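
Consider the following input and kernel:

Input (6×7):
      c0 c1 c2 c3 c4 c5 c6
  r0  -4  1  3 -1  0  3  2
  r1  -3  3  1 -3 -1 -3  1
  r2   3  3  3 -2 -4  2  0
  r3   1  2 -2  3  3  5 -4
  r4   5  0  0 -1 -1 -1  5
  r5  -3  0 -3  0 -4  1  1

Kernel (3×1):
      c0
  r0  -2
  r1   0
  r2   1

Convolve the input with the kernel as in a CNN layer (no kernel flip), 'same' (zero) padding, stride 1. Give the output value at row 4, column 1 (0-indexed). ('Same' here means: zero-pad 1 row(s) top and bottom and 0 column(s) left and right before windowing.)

The receptive field on the zero-padded input at this output position is [2 / 0 / 0]. Elementwise product with the kernel and sum: 2·-2 + 0·1.

-4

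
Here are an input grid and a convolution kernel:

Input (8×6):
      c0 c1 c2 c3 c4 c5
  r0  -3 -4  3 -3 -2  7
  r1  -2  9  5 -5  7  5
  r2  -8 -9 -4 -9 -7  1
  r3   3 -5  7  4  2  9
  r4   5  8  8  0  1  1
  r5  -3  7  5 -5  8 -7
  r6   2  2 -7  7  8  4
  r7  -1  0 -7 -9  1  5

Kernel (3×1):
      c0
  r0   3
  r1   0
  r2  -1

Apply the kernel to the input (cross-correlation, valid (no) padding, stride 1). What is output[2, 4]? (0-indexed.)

The receptive field on the input at this output position is [-7 / 2 / 1]. Elementwise product with the kernel and sum: -7·3 + 1·-1.

-22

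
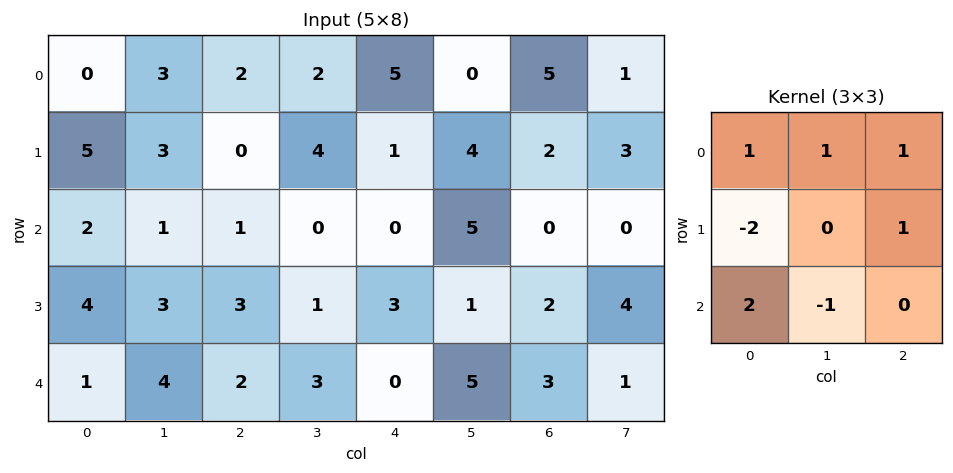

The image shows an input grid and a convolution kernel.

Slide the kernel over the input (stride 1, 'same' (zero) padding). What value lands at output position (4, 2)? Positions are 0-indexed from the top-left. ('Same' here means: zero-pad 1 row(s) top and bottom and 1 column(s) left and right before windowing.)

2

The receptive field on the zero-padded input at this output position is [3 3 1 / 4 2 3 / 0 0 0]. Elementwise product with the kernel and sum: 3·1 + 3·1 + 1·1 + 4·-2 + 3·1 + 0·2 + 0·-1.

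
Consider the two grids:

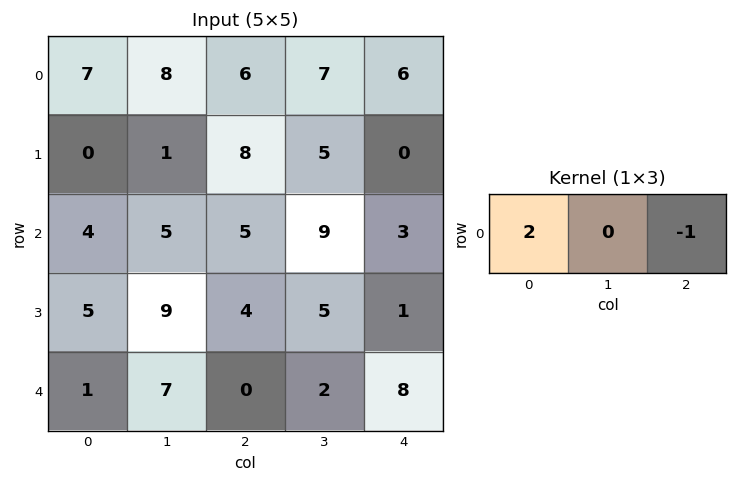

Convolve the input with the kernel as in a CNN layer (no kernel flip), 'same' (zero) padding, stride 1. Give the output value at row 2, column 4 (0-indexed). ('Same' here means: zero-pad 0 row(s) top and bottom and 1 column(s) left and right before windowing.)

The receptive field on the zero-padded input at this output position is [9 3 0]. Elementwise product with the kernel and sum: 9·2 + 0·-1.

18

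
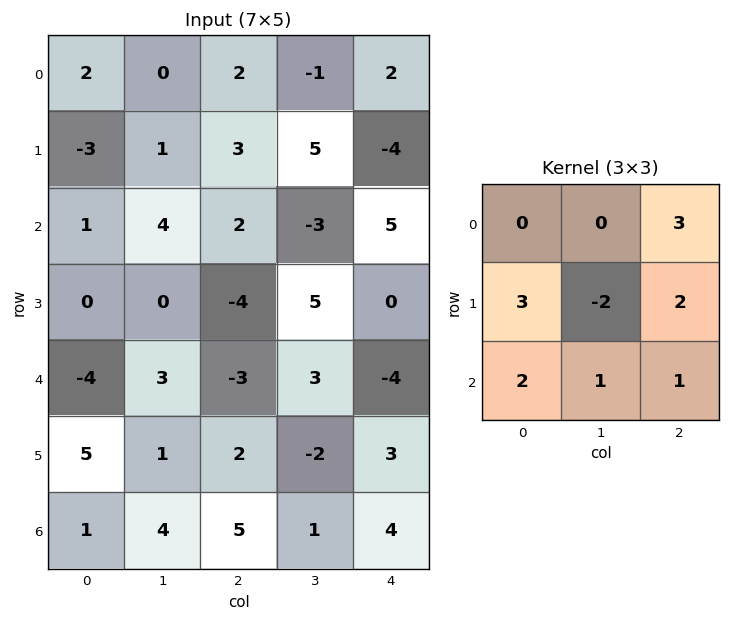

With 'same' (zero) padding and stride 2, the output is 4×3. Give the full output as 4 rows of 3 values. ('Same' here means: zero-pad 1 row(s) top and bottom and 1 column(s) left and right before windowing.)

-6 4 -1
9 18 -9
20 38 16
9 -2 -5

Output[0,0]: The receptive field on the zero-padded input at this output position is [0 0 0 / 0 2 0 / 0 -3 1]. Elementwise product with the kernel and sum: 0·3 + 0·3 + 2·-2 + 0·2 + 0·2 + -3·1 + 1·1.
Output[0,1]: The receptive field on the zero-padded input at this output position is [0 0 0 / 0 2 -1 / 1 3 5]. Elementwise product with the kernel and sum: 0·3 + 0·3 + 2·-2 + -1·2 + 1·2 + 3·1 + 5·1.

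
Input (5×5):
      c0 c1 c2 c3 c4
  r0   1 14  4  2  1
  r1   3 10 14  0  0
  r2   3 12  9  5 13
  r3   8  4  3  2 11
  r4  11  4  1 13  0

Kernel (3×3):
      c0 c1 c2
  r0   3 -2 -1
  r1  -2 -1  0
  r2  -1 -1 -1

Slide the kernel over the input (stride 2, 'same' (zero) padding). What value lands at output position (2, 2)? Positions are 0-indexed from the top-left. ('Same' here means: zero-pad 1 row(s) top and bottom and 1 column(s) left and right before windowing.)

-42

The receptive field on the zero-padded input at this output position is [2 11 0 / 13 0 0 / 0 0 0]. Elementwise product with the kernel and sum: 2·3 + 11·-2 + 0·-1 + 13·-2 + 0·-1 + 0·-1 + 0·-1 + 0·-1.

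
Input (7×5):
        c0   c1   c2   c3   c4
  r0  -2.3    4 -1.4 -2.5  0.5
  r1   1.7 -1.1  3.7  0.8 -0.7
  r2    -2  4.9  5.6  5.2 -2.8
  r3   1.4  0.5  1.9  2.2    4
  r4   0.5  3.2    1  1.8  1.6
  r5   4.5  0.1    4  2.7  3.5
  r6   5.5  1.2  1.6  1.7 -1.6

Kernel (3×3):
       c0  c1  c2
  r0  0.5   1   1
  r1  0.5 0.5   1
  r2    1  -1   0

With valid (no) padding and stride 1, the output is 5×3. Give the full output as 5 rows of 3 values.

Output[0,0]: The receptive field on the input at this output position is [-2.3 4 -1.4 / 1.7 -1.1 3.7 / -2 4.9 5.6]. Elementwise product with the kernel and sum: -2.3·0.5 + 4·1 + -1.4·1 + 1.7·0.5 + -1.1·0.5 + 3.7·1 + -2·1 + 4.9·-1.
Output[0,1]: The receptive field on the input at this output position is [4 -1.4 -2.5 / -1.1 3.7 0.8 / 4.9 5.6 5.2]. Elementwise product with the kernel and sum: 4·0.5 + -1.4·1 + -2.5·1 + -1.1·0.5 + 3.7·0.5 + 0.8·1 + 4.9·1 + 5.6·-1.

-1.45 -0.5 -0.75
11.4 13 4.25
9.65 18.85 10.45
10.35 4.35 11.45
15.05 8.75 10.65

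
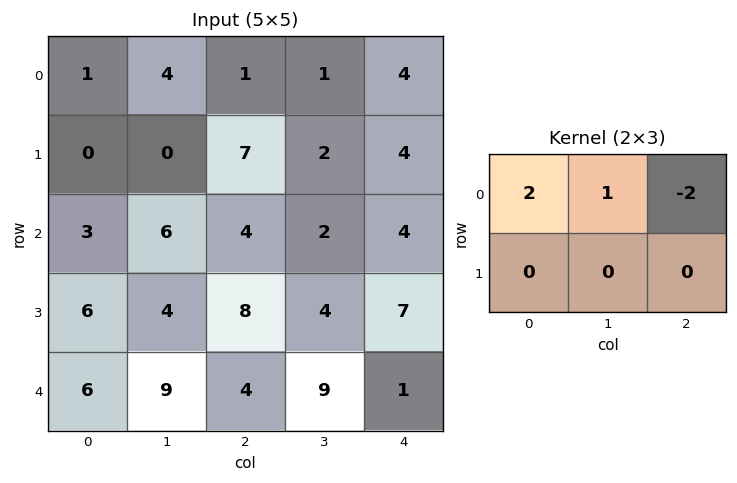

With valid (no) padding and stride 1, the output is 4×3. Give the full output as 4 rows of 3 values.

Output[0,0]: The receptive field on the input at this output position is [1 4 1 / 0 0 7]. Elementwise product with the kernel and sum: 1·2 + 4·1 + 1·-2.

4 7 -5
-14 3 8
4 12 2
0 8 6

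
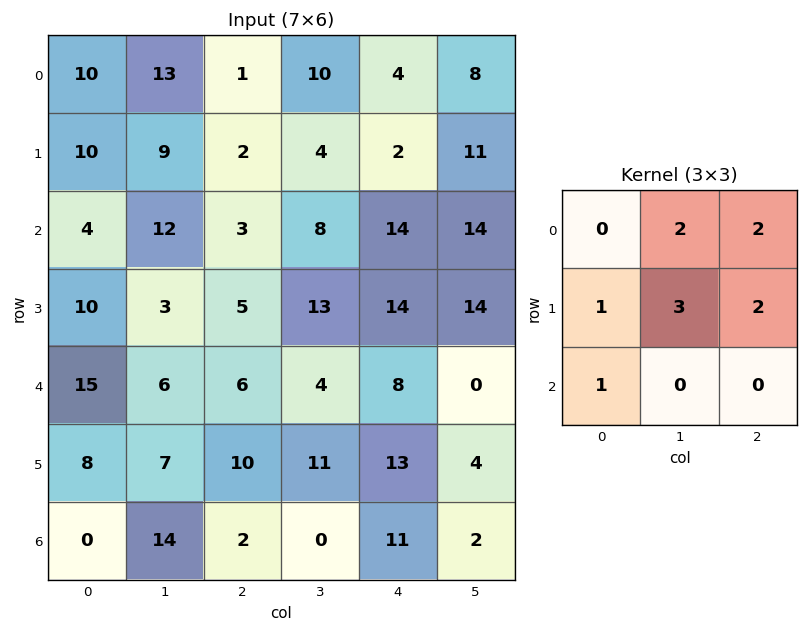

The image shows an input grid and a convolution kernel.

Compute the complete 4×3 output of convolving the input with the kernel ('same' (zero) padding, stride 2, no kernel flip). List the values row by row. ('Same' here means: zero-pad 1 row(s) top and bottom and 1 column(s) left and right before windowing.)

Output[0,0]: The receptive field on the zero-padded input at this output position is [0 0 0 / 0 10 13 / 0 10 9]. Elementwise product with the kernel and sum: 0·2 + 0·2 + 0·1 + 10·3 + 13·2 + 0·1.

56 45 42
74 52 117
83 75 95
58 62 71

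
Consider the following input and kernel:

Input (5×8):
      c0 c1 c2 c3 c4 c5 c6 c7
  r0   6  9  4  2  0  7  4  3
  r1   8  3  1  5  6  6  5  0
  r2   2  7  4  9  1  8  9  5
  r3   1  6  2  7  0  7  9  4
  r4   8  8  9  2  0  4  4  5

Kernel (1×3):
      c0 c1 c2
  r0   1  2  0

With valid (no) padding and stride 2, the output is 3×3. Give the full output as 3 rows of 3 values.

24 8 14
16 22 17
24 13 8

Output[0,0]: The receptive field on the input at this output position is [6 9 4]. Elementwise product with the kernel and sum: 6·1 + 9·2.
Output[0,1]: The receptive field on the input at this output position is [4 2 0]. Elementwise product with the kernel and sum: 4·1 + 2·2.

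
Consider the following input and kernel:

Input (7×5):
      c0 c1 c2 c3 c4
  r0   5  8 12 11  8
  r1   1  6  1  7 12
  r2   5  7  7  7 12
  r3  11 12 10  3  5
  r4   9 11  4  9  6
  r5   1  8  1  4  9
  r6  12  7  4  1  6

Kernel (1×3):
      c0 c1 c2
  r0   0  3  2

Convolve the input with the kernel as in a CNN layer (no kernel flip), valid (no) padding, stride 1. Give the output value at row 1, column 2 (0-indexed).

45

The receptive field on the input at this output position is [1 7 12]. Elementwise product with the kernel and sum: 7·3 + 12·2.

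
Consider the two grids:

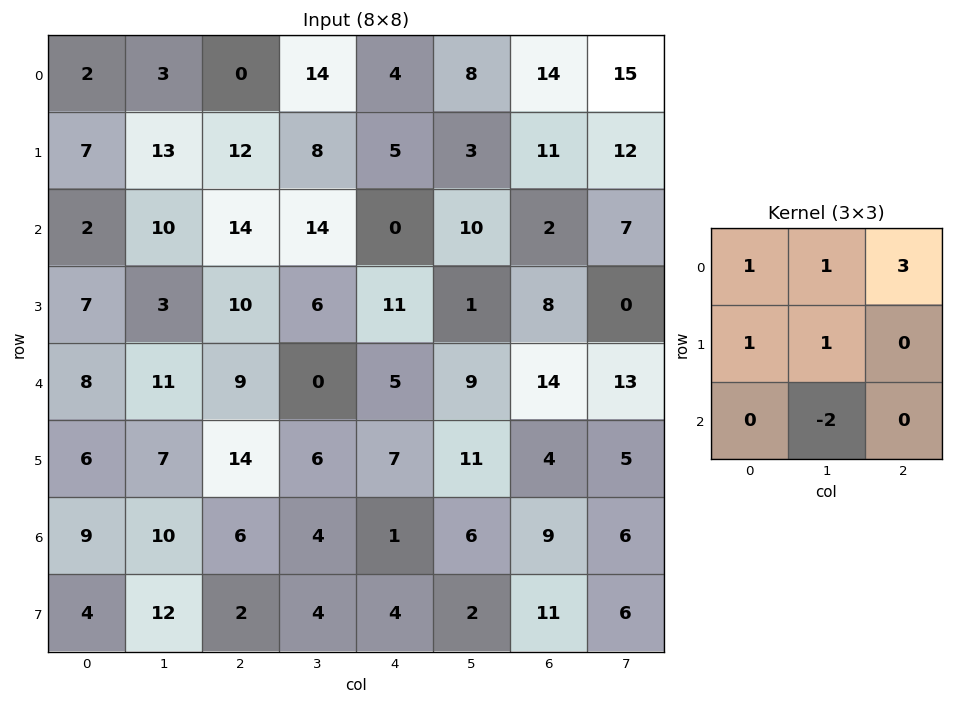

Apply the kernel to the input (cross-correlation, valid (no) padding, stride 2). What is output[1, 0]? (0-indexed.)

42

The receptive field on the input at this output position is [2 10 14 / 7 3 10 / 8 11 9]. Elementwise product with the kernel and sum: 2·1 + 10·1 + 14·3 + 7·1 + 3·1 + 11·-2.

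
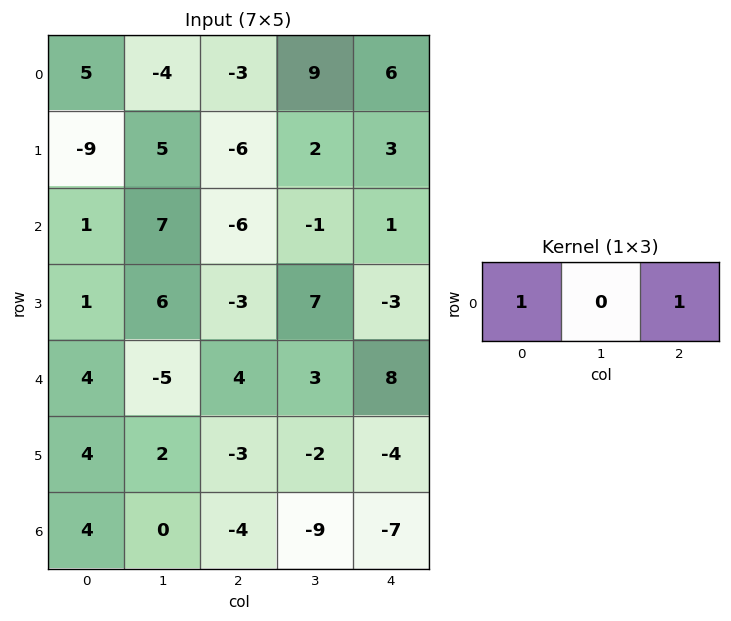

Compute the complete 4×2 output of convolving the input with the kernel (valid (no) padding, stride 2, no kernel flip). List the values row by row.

2 3
-5 -5
8 12
0 -11

Output[0,0]: The receptive field on the input at this output position is [5 -4 -3]. Elementwise product with the kernel and sum: 5·1 + -3·1.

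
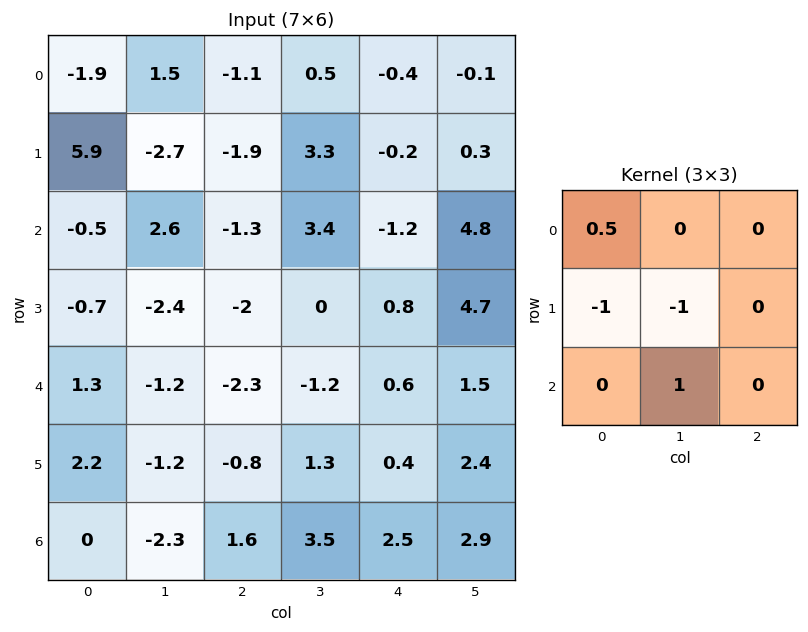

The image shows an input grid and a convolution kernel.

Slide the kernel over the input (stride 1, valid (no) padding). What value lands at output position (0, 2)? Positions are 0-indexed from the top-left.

1.45

The receptive field on the input at this output position is [-1.1 0.5 -0.4 / -1.9 3.3 -0.2 / -1.3 3.4 -1.2]. Elementwise product with the kernel and sum: -1.1·0.5 + -1.9·-1 + 3.3·-1 + 3.4·1.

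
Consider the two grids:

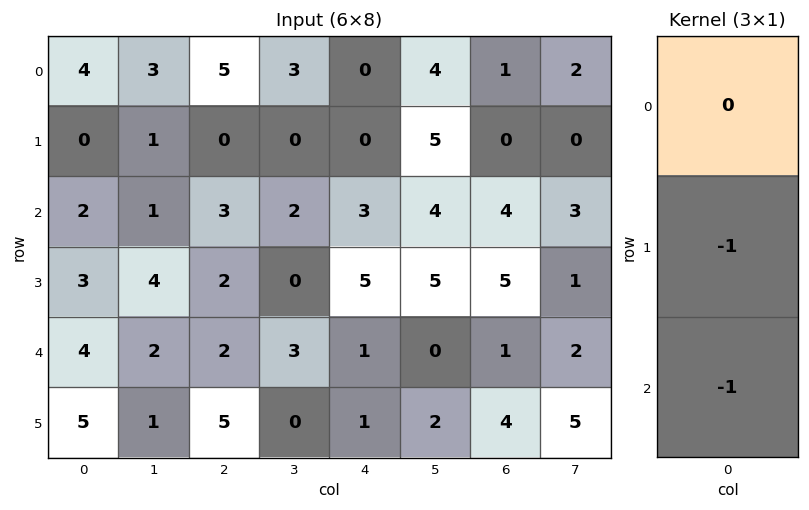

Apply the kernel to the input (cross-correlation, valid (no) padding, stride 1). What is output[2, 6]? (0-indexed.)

The receptive field on the input at this output position is [4 / 5 / 1]. Elementwise product with the kernel and sum: 5·-1 + 1·-1.

-6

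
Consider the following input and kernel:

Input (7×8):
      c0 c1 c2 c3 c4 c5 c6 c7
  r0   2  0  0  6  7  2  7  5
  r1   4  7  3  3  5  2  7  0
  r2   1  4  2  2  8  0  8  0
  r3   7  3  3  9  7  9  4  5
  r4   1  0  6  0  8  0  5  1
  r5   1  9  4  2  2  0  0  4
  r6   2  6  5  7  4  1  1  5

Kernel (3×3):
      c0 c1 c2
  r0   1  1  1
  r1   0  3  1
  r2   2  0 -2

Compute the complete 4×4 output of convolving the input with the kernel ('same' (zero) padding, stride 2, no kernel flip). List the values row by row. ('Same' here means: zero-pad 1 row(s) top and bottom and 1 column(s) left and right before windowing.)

-8 14 25 30
12 9 34 41
-5 47 53 26
22 37 17 12

Output[0,0]: The receptive field on the zero-padded input at this output position is [0 0 0 / 0 2 0 / 0 4 7]. Elementwise product with the kernel and sum: 0·1 + 0·1 + 0·1 + 2·3 + 0·1 + 0·2 + 7·-2.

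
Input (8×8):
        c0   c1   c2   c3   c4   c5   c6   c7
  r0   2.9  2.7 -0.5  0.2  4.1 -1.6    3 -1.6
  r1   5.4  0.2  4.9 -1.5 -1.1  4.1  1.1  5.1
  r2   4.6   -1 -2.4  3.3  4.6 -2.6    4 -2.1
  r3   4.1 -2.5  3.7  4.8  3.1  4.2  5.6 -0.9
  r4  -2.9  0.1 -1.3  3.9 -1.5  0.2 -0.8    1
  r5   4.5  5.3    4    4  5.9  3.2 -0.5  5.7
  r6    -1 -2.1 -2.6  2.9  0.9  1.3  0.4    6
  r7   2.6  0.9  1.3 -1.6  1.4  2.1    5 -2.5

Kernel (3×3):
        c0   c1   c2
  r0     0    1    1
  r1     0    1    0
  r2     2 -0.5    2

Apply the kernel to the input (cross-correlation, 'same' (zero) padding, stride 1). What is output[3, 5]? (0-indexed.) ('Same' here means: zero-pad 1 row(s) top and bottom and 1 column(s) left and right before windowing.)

The receptive field on the zero-padded input at this output position is [4.6 -2.6 4 / 3.1 4.2 5.6 / -1.5 0.2 -0.8]. Elementwise product with the kernel and sum: -2.6·1 + 4·1 + 4.2·1 + -1.5·2 + 0.2·-0.5 + -0.8·2.

0.9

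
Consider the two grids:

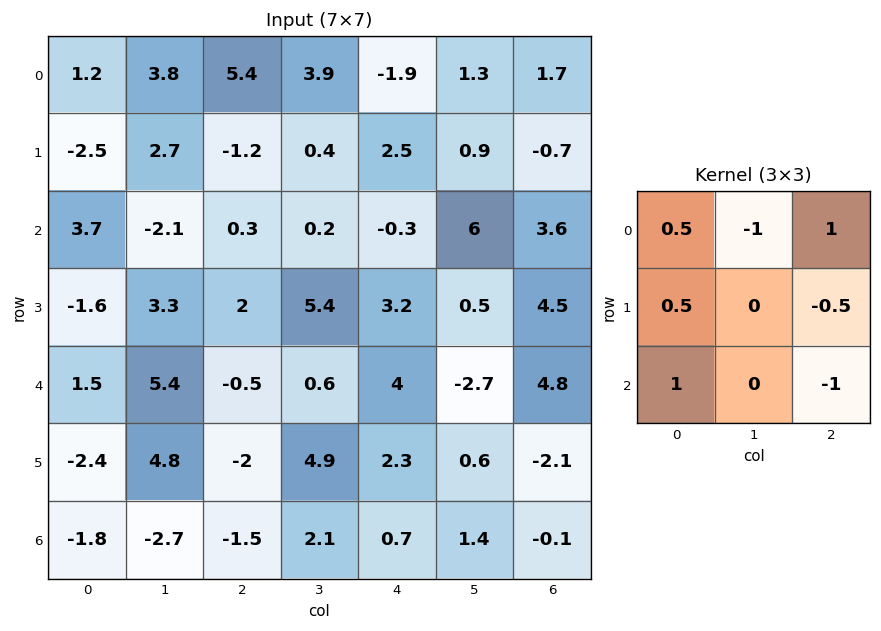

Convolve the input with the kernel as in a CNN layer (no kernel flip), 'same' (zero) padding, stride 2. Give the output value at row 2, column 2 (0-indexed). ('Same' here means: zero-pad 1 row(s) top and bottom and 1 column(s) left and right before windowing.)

5.95

The receptive field on the zero-padded input at this output position is [5.4 3.2 0.5 / 0.6 4 -2.7 / 4.9 2.3 0.6]. Elementwise product with the kernel and sum: 5.4·0.5 + 3.2·-1 + 0.5·1 + 0.6·0.5 + -2.7·-0.5 + 4.9·1 + 0.6·-1.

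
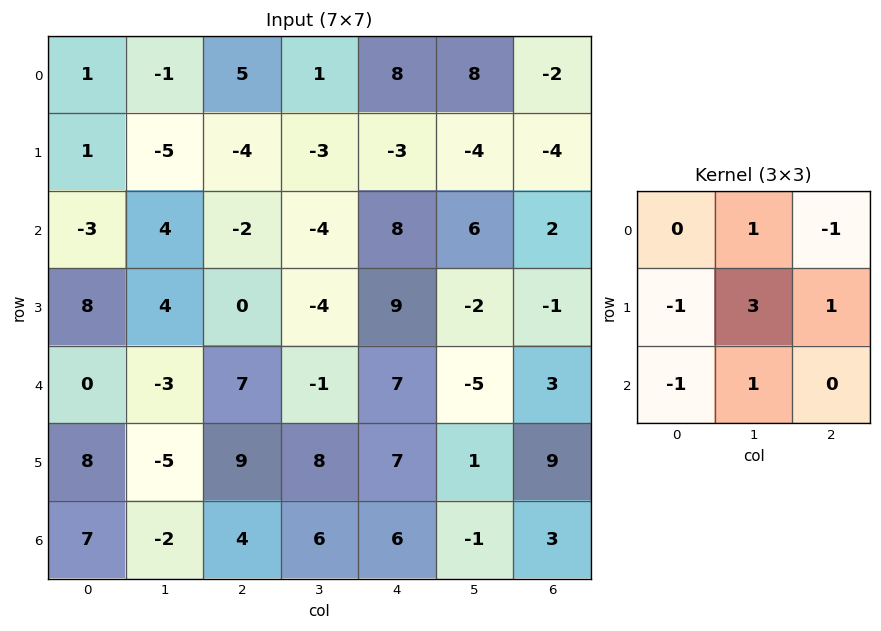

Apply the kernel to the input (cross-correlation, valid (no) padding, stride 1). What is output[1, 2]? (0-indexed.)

The receptive field on the input at this output position is [-4 -3 -3 / -2 -4 8 / 0 -4 9]. Elementwise product with the kernel and sum: -3·1 + -3·-1 + -2·-1 + -4·3 + 8·1 + 0·-1 + -4·1.

-6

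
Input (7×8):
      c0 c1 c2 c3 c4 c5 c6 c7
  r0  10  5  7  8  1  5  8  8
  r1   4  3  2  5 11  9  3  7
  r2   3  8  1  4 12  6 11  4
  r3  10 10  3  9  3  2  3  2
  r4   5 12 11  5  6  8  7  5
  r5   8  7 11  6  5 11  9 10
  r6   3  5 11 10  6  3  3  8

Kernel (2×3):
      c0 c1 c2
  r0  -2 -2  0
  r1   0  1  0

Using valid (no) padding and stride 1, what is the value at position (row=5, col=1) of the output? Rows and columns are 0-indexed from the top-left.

-25

The receptive field on the input at this output position is [7 11 6 / 5 11 10]. Elementwise product with the kernel and sum: 7·-2 + 11·-2 + 11·1.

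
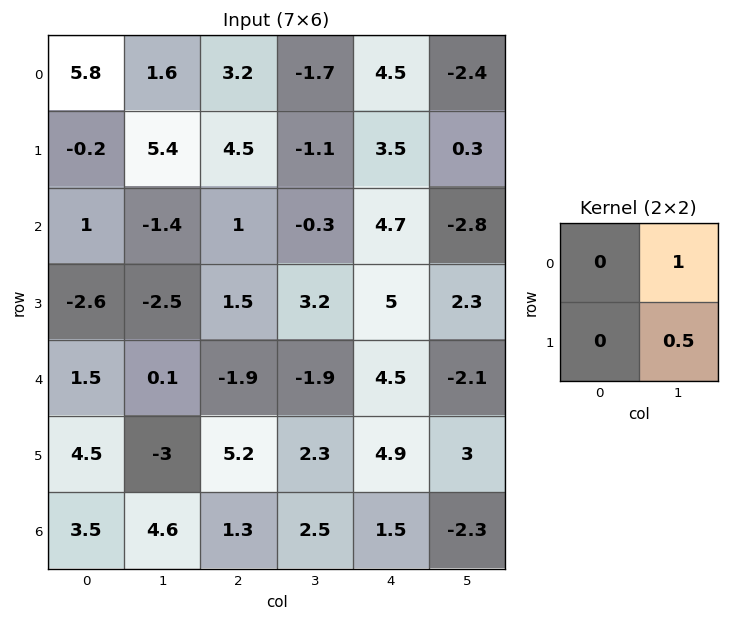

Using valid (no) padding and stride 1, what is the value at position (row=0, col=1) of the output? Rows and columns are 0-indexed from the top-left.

5.45

The receptive field on the input at this output position is [1.6 3.2 / 5.4 4.5]. Elementwise product with the kernel and sum: 3.2·1 + 4.5·0.5.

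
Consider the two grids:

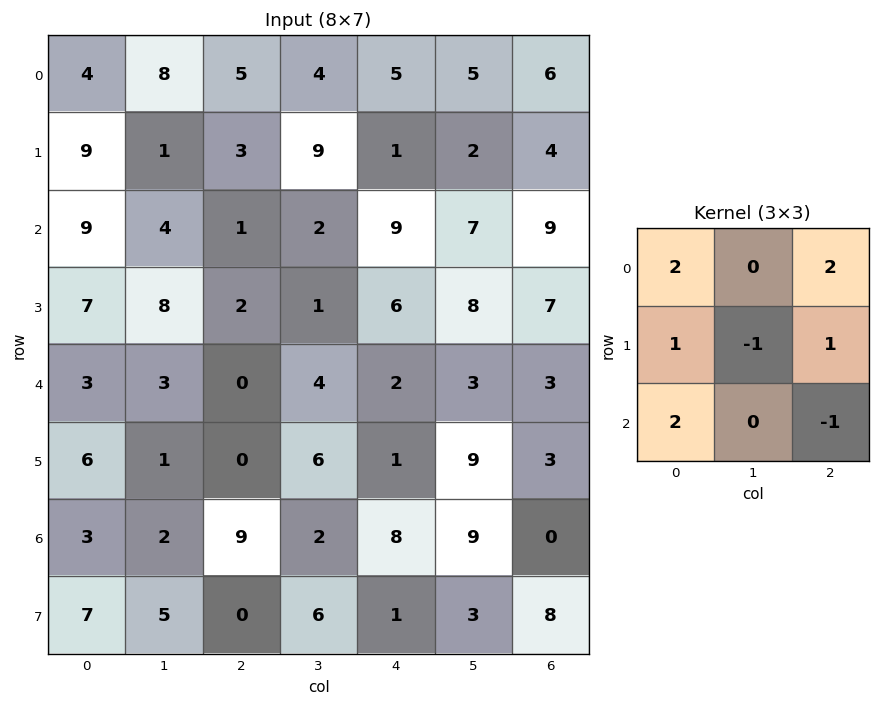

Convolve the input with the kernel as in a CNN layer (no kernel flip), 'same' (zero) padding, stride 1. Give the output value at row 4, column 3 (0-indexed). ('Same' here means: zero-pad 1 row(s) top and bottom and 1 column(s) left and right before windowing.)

13

The receptive field on the zero-padded input at this output position is [2 1 6 / 0 4 2 / 0 6 1]. Elementwise product with the kernel and sum: 2·2 + 6·2 + 0·1 + 4·-1 + 2·1 + 0·2 + 1·-1.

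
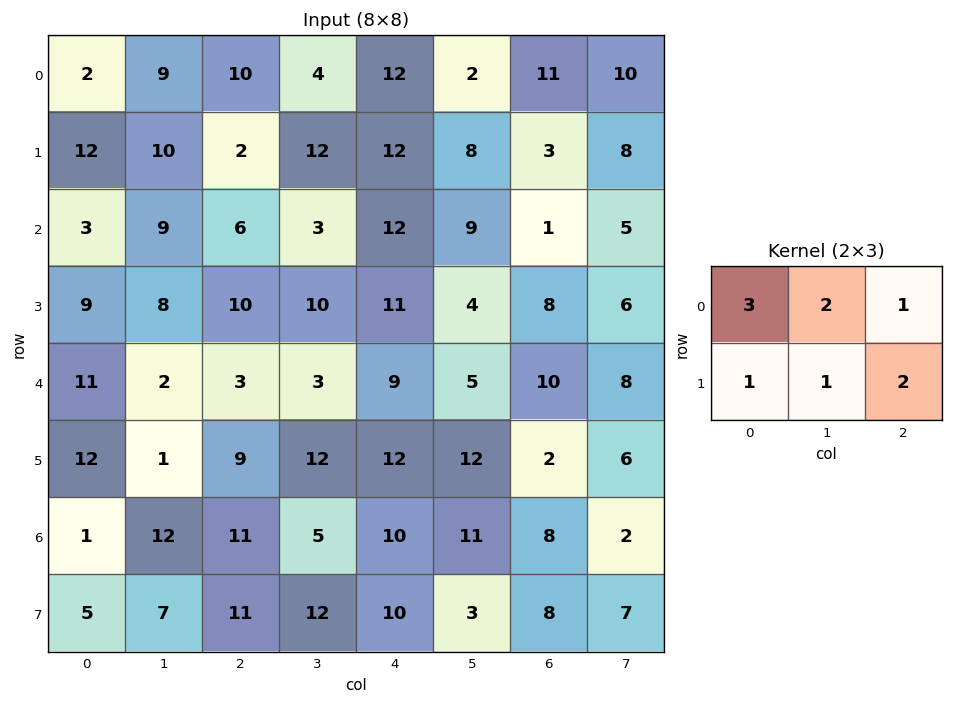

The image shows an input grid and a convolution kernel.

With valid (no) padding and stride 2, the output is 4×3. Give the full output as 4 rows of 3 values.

60 88 77
70 78 86
71 69 75
72 96 89

Output[0,0]: The receptive field on the input at this output position is [2 9 10 / 12 10 2]. Elementwise product with the kernel and sum: 2·3 + 9·2 + 10·1 + 12·1 + 10·1 + 2·2.
Output[0,1]: The receptive field on the input at this output position is [10 4 12 / 2 12 12]. Elementwise product with the kernel and sum: 10·3 + 4·2 + 12·1 + 2·1 + 12·1 + 12·2.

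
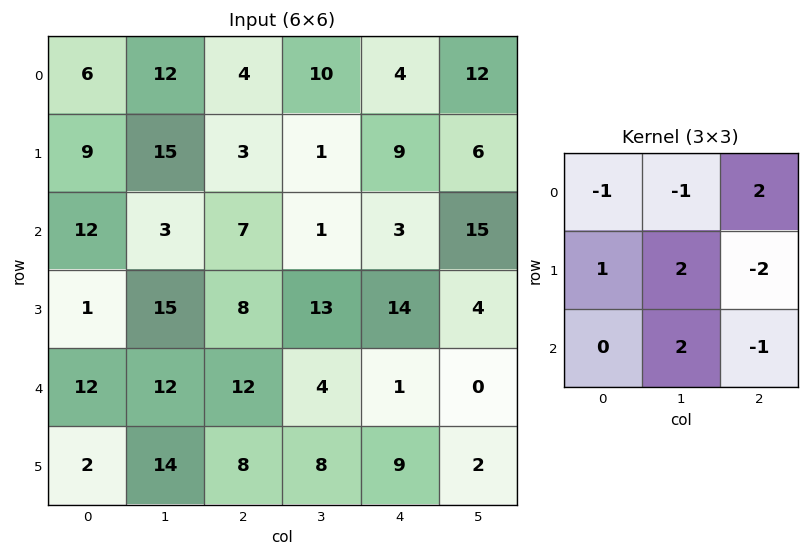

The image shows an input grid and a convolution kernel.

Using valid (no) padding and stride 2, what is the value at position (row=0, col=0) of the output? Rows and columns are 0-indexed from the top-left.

The receptive field on the input at this output position is [6 12 4 / 9 15 3 / 12 3 7]. Elementwise product with the kernel and sum: 6·-1 + 12·-1 + 4·2 + 9·1 + 15·2 + 3·-2 + 3·2 + 7·-1.

22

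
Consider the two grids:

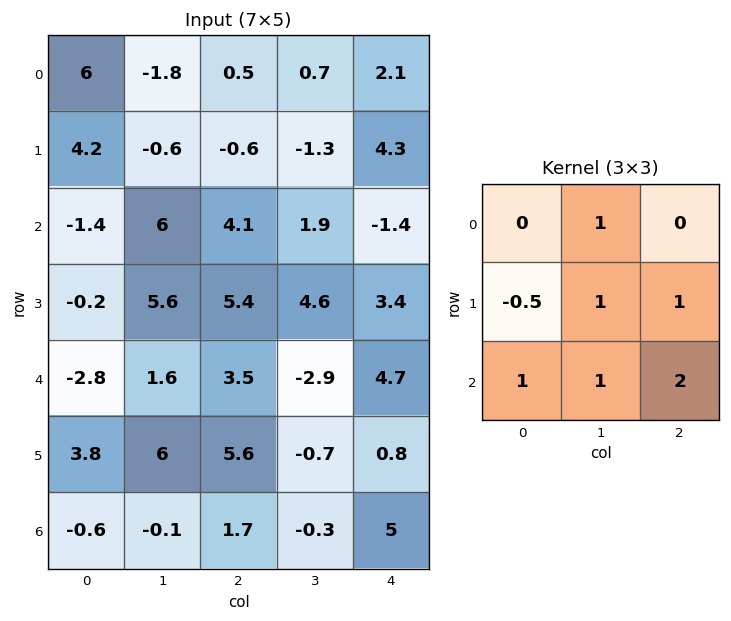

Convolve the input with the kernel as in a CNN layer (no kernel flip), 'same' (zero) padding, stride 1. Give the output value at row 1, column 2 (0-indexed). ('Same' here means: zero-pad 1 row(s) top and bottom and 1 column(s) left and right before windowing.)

The receptive field on the zero-padded input at this output position is [-1.8 0.5 0.7 / -0.6 -0.6 -1.3 / 6 4.1 1.9]. Elementwise product with the kernel and sum: 0.5·1 + -0.6·-0.5 + -0.6·1 + -1.3·1 + 6·1 + 4.1·1 + 1.9·2.

12.8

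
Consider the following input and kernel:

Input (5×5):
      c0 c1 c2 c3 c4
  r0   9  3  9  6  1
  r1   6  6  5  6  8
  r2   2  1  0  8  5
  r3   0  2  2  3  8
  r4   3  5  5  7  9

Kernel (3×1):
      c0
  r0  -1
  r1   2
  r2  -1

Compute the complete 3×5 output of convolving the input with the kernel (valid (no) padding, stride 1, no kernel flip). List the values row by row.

Output[0,0]: The receptive field on the input at this output position is [9 / 6 / 2]. Elementwise product with the kernel and sum: 9·-1 + 6·2 + 2·-1.
Output[0,1]: The receptive field on the input at this output position is [3 / 6 / 1]. Elementwise product with the kernel and sum: 3·-1 + 6·2 + 1·-1.

1 8 1 -2 10
-2 -6 -7 7 -6
-5 -2 -1 -9 2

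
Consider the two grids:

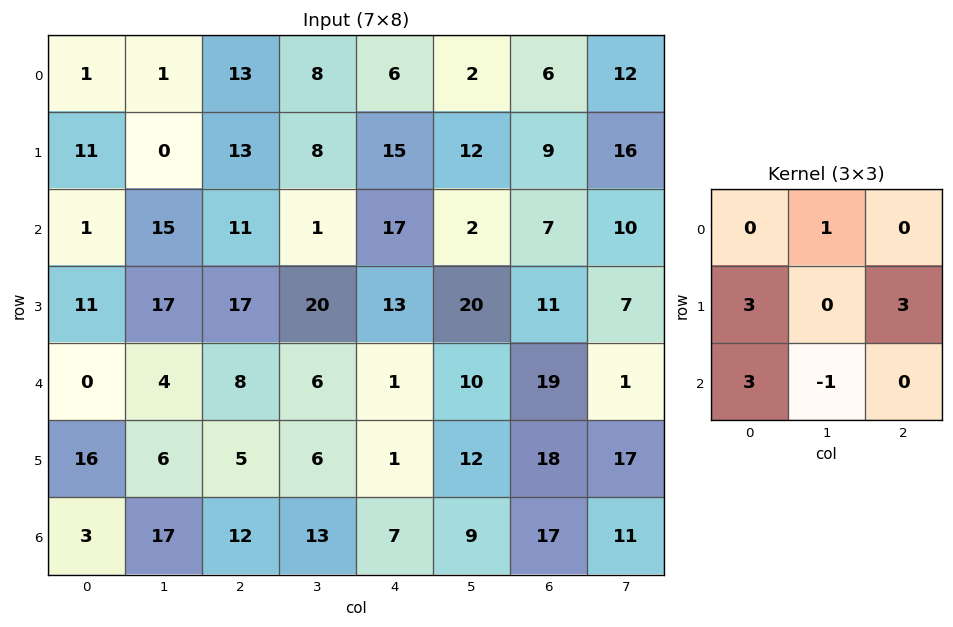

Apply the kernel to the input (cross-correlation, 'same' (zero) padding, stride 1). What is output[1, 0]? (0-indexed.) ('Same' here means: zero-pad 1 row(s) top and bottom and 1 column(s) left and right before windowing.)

The receptive field on the zero-padded input at this output position is [0 1 1 / 0 11 0 / 0 1 15]. Elementwise product with the kernel and sum: 1·1 + 0·3 + 0·3 + 0·3 + 1·-1.

0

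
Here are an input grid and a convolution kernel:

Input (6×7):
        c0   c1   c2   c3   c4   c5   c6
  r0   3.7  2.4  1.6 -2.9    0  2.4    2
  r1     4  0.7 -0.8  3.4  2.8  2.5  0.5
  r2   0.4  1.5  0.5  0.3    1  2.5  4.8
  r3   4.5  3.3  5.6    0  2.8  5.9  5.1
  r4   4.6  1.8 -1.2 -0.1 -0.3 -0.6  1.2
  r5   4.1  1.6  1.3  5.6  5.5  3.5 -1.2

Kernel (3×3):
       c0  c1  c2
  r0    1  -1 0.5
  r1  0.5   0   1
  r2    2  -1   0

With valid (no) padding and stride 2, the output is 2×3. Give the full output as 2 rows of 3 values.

2.6 7.6 0
14.4 4 7.4

Output[0,0]: The receptive field on the input at this output position is [3.7 2.4 1.6 / 4 0.7 -0.8 / 0.4 1.5 0.5]. Elementwise product with the kernel and sum: 3.7·1 + 2.4·-1 + 1.6·0.5 + 4·0.5 + -0.8·1 + 0.4·2 + 1.5·-1.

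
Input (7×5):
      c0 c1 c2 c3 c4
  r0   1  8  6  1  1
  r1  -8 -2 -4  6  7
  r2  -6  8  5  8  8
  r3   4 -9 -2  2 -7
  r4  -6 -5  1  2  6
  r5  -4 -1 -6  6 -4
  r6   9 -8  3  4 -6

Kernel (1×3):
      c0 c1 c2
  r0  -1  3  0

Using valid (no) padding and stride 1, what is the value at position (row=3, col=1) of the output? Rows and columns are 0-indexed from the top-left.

3

The receptive field on the input at this output position is [-9 -2 2]. Elementwise product with the kernel and sum: -9·-1 + -2·3.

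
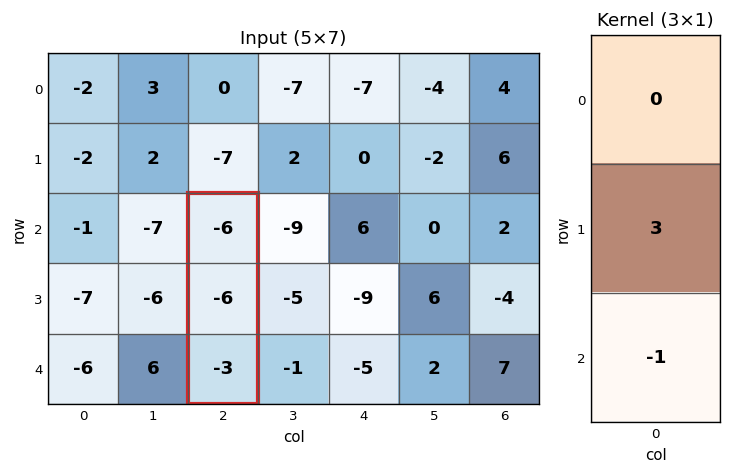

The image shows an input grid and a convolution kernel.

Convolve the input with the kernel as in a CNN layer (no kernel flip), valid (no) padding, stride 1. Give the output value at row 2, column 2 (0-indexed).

The receptive field on the input at this output position is [-6 / -6 / -3]. Elementwise product with the kernel and sum: -6·3 + -3·-1.

-15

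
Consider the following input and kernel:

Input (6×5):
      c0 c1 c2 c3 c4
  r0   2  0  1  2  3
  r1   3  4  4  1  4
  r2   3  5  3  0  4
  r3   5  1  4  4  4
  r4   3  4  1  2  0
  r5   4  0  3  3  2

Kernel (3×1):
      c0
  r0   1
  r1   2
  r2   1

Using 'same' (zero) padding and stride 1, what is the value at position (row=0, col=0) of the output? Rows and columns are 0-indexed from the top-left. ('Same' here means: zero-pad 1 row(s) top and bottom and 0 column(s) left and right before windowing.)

The receptive field on the zero-padded input at this output position is [0 / 2 / 3]. Elementwise product with the kernel and sum: 0·1 + 2·2 + 3·1.

7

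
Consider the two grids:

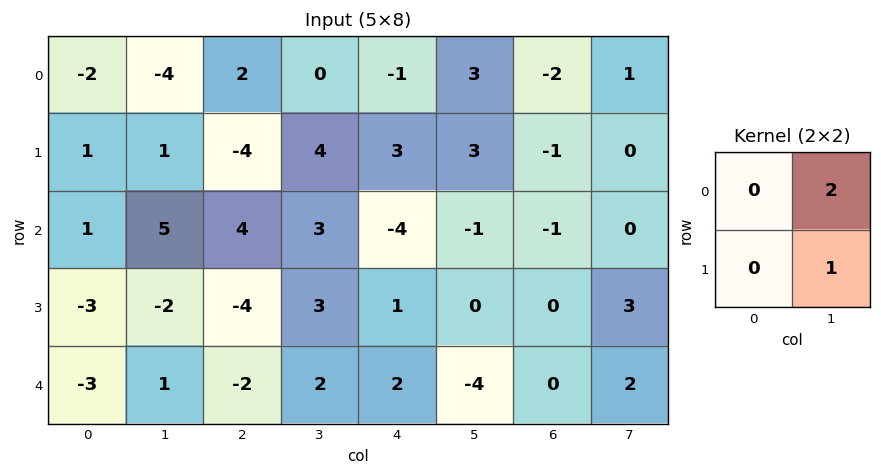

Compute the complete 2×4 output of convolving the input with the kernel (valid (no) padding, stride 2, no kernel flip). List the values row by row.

-7 4 9 2
8 9 -2 3

Output[0,0]: The receptive field on the input at this output position is [-2 -4 / 1 1]. Elementwise product with the kernel and sum: -4·2 + 1·1.
Output[0,1]: The receptive field on the input at this output position is [2 0 / -4 4]. Elementwise product with the kernel and sum: 0·2 + 4·1.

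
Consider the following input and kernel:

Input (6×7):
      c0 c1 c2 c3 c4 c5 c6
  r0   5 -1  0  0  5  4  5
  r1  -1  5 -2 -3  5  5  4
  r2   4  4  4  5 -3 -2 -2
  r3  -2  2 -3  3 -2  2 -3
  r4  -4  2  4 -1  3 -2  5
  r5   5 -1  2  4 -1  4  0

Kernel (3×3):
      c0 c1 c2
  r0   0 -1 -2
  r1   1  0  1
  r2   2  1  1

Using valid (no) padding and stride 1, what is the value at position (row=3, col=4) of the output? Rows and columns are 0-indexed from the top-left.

The receptive field on the input at this output position is [-2 2 -3 / 3 -2 5 / -1 4 0]. Elementwise product with the kernel and sum: 2·-1 + -3·-2 + 3·1 + 5·1 + -1·2 + 4·1 + 0·1.

14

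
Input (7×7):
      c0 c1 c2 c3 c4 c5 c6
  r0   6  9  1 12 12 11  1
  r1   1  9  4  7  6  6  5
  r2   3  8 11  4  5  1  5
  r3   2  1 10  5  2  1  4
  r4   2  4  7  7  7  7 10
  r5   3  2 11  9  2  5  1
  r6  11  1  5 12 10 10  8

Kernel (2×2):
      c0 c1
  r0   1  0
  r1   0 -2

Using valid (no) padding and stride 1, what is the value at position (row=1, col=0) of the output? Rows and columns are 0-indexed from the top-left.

The receptive field on the input at this output position is [1 9 / 3 8]. Elementwise product with the kernel and sum: 1·1 + 8·-2.

-15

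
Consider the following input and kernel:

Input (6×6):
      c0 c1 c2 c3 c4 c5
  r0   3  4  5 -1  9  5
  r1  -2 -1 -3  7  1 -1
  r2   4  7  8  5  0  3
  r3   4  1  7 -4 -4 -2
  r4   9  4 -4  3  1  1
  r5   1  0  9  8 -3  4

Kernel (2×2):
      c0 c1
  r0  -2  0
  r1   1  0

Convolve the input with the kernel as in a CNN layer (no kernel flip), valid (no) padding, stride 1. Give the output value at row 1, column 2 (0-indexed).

14

The receptive field on the input at this output position is [-3 7 / 8 5]. Elementwise product with the kernel and sum: -3·-2 + 8·1.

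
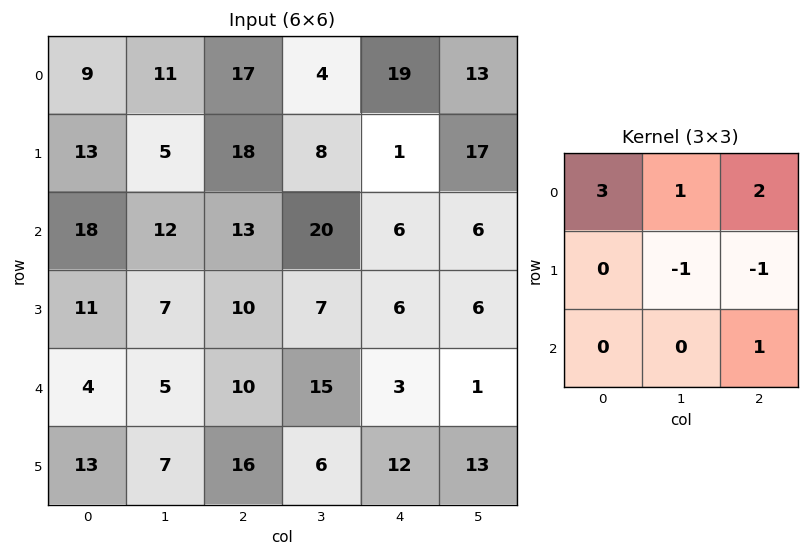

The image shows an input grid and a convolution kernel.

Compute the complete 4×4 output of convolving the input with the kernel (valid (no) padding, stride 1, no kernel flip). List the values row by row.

62 52 90 45
65 23 44 53
85 87 61 67
61 26 43 48

Output[0,0]: The receptive field on the input at this output position is [9 11 17 / 13 5 18 / 18 12 13]. Elementwise product with the kernel and sum: 9·3 + 11·1 + 17·2 + 5·-1 + 18·-1 + 13·1.
Output[0,1]: The receptive field on the input at this output position is [11 17 4 / 5 18 8 / 12 13 20]. Elementwise product with the kernel and sum: 11·3 + 17·1 + 4·2 + 18·-1 + 8·-1 + 20·1.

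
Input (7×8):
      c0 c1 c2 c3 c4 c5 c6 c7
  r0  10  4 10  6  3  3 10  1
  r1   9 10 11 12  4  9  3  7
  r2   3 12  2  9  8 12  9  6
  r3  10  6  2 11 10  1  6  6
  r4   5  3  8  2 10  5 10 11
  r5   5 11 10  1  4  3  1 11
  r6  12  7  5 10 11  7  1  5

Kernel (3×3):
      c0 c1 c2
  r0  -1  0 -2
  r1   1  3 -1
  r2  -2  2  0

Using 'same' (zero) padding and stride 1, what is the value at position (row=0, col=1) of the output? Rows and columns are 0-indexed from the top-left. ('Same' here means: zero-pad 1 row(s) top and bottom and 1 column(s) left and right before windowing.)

14

The receptive field on the zero-padded input at this output position is [0 0 0 / 10 4 10 / 9 10 11]. Elementwise product with the kernel and sum: 0·-1 + 0·-2 + 10·1 + 4·3 + 10·-1 + 9·-2 + 10·2.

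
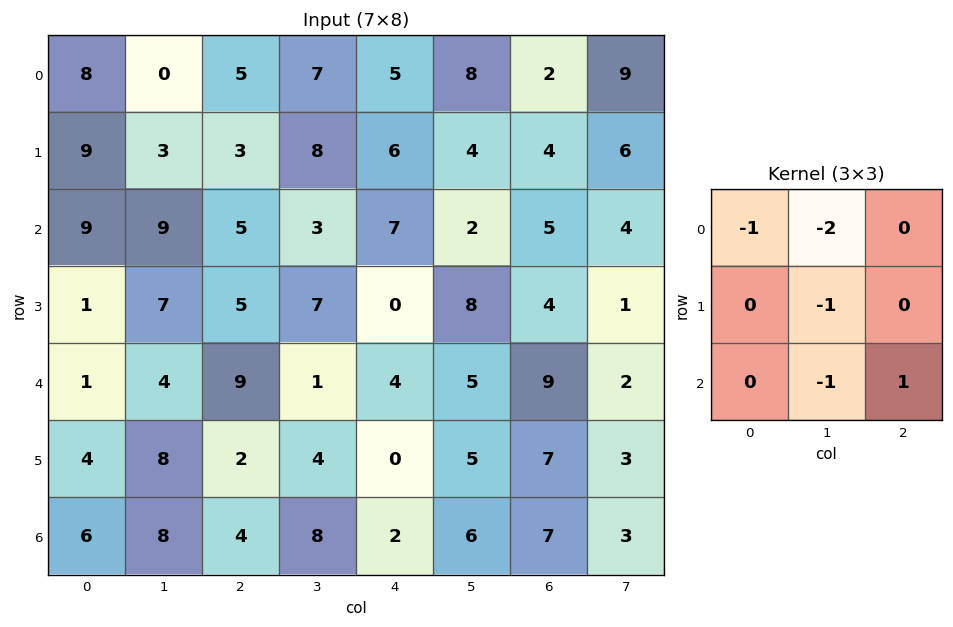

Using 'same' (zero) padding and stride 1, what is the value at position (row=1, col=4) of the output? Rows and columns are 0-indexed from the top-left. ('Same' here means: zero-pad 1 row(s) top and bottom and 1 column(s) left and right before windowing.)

The receptive field on the zero-padded input at this output position is [7 5 8 / 8 6 4 / 3 7 2]. Elementwise product with the kernel and sum: 7·-1 + 5·-2 + 6·-1 + 7·-1 + 2·1.

-28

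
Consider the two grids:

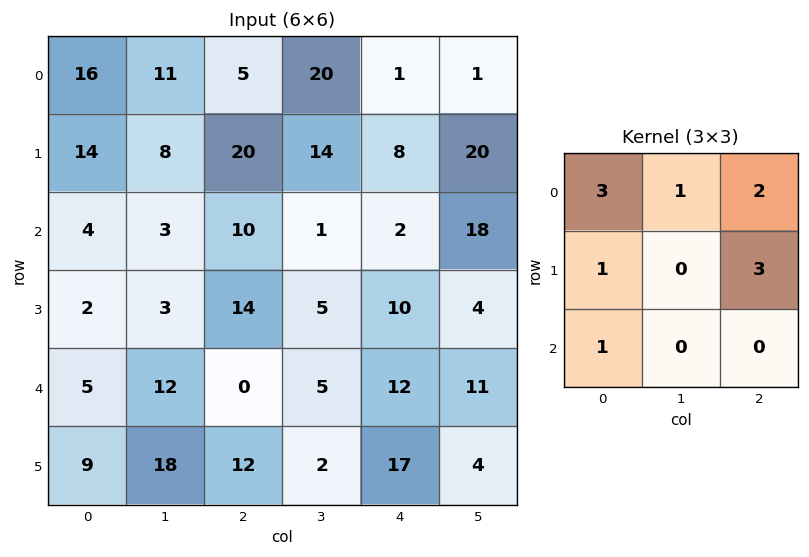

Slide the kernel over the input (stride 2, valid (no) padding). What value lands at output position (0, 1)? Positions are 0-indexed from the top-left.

91

The receptive field on the input at this output position is [5 20 1 / 20 14 8 / 10 1 2]. Elementwise product with the kernel and sum: 5·3 + 20·1 + 1·2 + 20·1 + 8·3 + 10·1.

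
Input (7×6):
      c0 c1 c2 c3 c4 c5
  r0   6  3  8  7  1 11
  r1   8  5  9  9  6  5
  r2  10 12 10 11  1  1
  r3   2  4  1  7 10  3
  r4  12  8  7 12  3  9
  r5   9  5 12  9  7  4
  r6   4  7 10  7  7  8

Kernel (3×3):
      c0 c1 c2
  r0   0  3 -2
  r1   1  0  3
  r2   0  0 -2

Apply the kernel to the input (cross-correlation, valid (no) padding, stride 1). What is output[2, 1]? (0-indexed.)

The receptive field on the input at this output position is [12 10 11 / 4 1 7 / 8 7 12]. Elementwise product with the kernel and sum: 10·3 + 11·-2 + 4·1 + 7·3 + 12·-2.

9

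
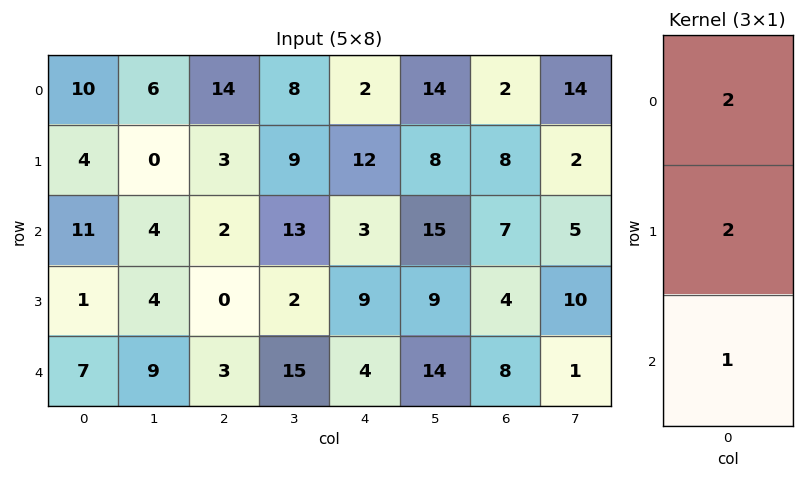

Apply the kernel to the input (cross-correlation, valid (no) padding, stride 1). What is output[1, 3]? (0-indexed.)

The receptive field on the input at this output position is [9 / 13 / 2]. Elementwise product with the kernel and sum: 9·2 + 13·2 + 2·1.

46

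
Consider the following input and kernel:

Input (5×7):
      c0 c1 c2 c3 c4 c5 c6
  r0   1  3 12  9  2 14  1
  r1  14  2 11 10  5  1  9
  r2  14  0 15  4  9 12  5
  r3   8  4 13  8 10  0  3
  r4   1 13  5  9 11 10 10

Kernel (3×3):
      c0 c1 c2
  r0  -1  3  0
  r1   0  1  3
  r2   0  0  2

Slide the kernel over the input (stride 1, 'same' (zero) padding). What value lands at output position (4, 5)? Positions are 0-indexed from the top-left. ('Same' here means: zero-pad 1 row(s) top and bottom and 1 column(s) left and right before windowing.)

The receptive field on the zero-padded input at this output position is [10 0 3 / 11 10 10 / 0 0 0]. Elementwise product with the kernel and sum: 10·-1 + 0·3 + 10·1 + 10·3 + 0·2.

30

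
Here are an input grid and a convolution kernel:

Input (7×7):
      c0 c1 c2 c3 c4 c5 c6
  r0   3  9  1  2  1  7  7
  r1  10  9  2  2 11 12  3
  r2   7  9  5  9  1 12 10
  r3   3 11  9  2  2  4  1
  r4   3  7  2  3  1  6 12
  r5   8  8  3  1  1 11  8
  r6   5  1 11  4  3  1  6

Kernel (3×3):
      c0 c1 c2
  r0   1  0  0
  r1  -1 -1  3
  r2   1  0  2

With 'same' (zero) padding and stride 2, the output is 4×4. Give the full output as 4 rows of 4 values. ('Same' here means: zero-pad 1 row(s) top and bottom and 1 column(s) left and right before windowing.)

Output[0,0]: The receptive field on the zero-padded input at this output position is [0 0 0 / 0 3 9 / 0 10 9]. Elementwise product with the kernel and sum: 0·1 + 0·-1 + 3·-1 + 9·3 + 0·1 + 9·2.

42 9 44 -2
42 37 38 -6
34 21 39 -3
-2 8 -3 4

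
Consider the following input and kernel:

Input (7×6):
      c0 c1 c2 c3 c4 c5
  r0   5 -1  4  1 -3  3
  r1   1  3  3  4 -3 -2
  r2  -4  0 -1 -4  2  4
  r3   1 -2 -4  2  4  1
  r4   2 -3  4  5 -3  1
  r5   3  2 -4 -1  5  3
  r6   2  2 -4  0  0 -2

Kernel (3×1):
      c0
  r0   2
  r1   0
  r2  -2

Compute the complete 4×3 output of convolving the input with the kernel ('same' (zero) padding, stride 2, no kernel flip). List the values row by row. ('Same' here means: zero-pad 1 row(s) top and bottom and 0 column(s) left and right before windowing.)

Output[0,0]: The receptive field on the zero-padded input at this output position is [0 / 5 / 1]. Elementwise product with the kernel and sum: 0·2 + 1·-2.
Output[0,1]: The receptive field on the zero-padded input at this output position is [0 / 4 / 3]. Elementwise product with the kernel and sum: 0·2 + 3·-2.

-2 -6 6
0 14 -14
-4 0 -2
6 -8 10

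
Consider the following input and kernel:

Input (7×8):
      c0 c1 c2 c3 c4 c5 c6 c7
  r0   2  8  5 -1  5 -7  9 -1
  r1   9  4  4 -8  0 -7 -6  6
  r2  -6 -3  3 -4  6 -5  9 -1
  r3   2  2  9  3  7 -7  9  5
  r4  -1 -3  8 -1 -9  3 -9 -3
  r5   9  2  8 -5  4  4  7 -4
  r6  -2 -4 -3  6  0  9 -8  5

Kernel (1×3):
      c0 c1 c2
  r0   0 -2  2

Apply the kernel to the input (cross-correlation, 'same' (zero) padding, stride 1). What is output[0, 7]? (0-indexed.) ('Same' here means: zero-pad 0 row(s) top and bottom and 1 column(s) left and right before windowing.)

2

The receptive field on the zero-padded input at this output position is [9 -1 0]. Elementwise product with the kernel and sum: -1·-2 + 0·2.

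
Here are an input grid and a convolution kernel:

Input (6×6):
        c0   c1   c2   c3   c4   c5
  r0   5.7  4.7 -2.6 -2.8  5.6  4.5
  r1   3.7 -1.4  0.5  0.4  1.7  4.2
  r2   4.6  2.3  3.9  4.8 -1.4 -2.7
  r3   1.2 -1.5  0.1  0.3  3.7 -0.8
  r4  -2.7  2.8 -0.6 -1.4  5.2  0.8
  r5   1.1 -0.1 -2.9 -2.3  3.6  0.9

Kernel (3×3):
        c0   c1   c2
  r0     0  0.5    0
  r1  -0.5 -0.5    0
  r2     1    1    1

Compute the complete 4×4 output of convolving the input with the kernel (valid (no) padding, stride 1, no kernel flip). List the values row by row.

Output[0,0]: The receptive field on the input at this output position is [5.7 4.7 -2.6 / 3.7 -1.4 0.5 / 4.6 2.3 3.9]. Elementwise product with the kernel and sum: 4.7·0.5 + 3.7·-0.5 + -1.4·-0.5 + 4.6·1 + 2.3·1 + 3.9·1.
Output[0,1]: The receptive field on the input at this output position is [4.7 -2.6 -2.8 / -1.4 0.5 0.4 / 2.3 3.9 4.8]. Elementwise product with the kernel and sum: -2.6·0.5 + -1.4·-0.5 + 0.5·-0.5 + 2.3·1 + 3.9·1 + 4.8·1.

12 10.15 5.45 2.45
-4.35 -3.95 -0.05 2.35
0.8 3.45 5.4 1.9
-2.7 -6.35 -0.45 2.15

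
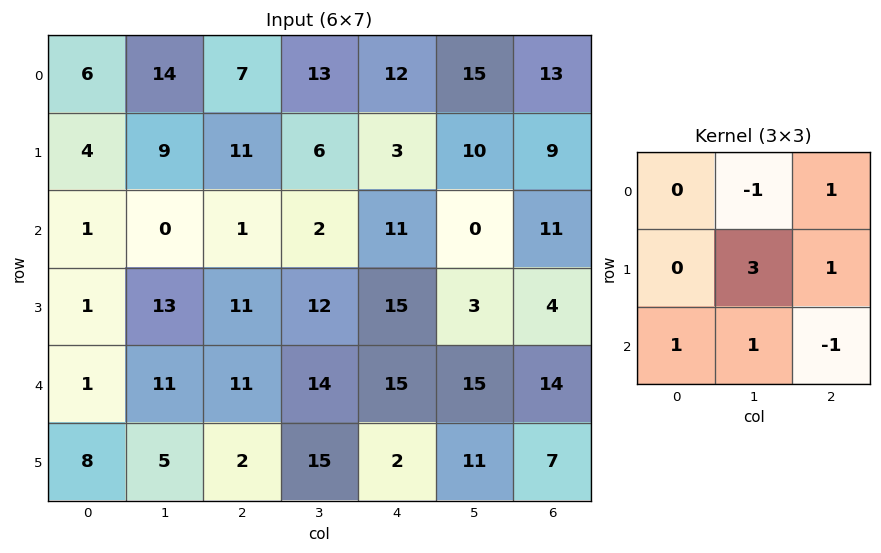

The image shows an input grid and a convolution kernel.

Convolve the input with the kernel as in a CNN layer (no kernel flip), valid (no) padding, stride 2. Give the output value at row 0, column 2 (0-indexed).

37

The receptive field on the input at this output position is [12 15 13 / 3 10 9 / 11 0 11]. Elementwise product with the kernel and sum: 15·-1 + 13·1 + 10·3 + 9·1 + 11·1 + 0·1 + 11·-1.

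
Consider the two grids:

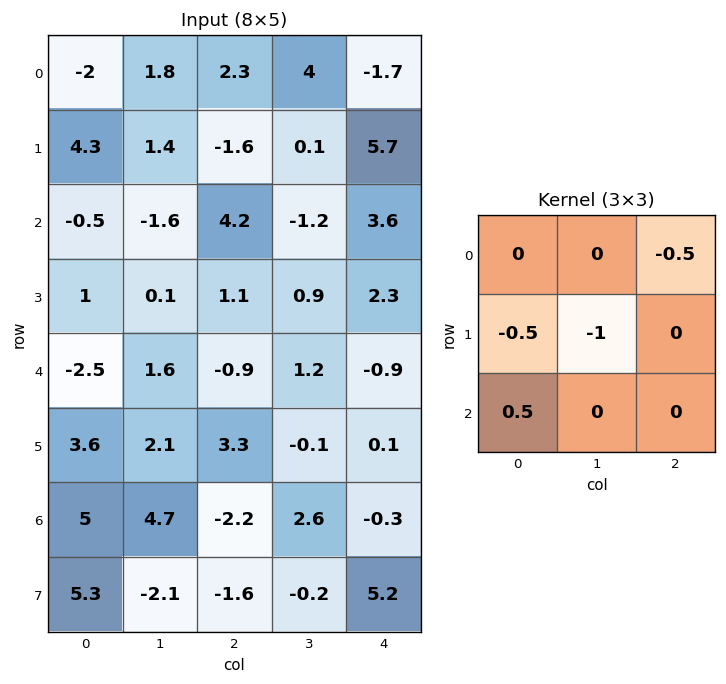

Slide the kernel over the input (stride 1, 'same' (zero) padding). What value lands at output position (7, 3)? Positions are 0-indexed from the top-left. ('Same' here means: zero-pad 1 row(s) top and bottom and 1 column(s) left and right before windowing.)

The receptive field on the zero-padded input at this output position is [-2.2 2.6 -0.3 / -1.6 -0.2 5.2 / 0 0 0]. Elementwise product with the kernel and sum: -0.3·-0.5 + -1.6·-0.5 + -0.2·-1 + 0·0.5.

1.15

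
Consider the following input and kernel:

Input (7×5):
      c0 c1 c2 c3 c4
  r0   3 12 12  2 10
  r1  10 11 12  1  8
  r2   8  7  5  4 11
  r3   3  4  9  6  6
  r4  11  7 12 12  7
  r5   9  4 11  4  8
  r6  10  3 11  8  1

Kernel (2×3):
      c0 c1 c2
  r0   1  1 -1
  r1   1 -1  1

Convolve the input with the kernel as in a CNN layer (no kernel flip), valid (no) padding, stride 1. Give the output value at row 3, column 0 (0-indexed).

14

The receptive field on the input at this output position is [3 4 9 / 11 7 12]. Elementwise product with the kernel and sum: 3·1 + 4·1 + 9·-1 + 11·1 + 7·-1 + 12·1.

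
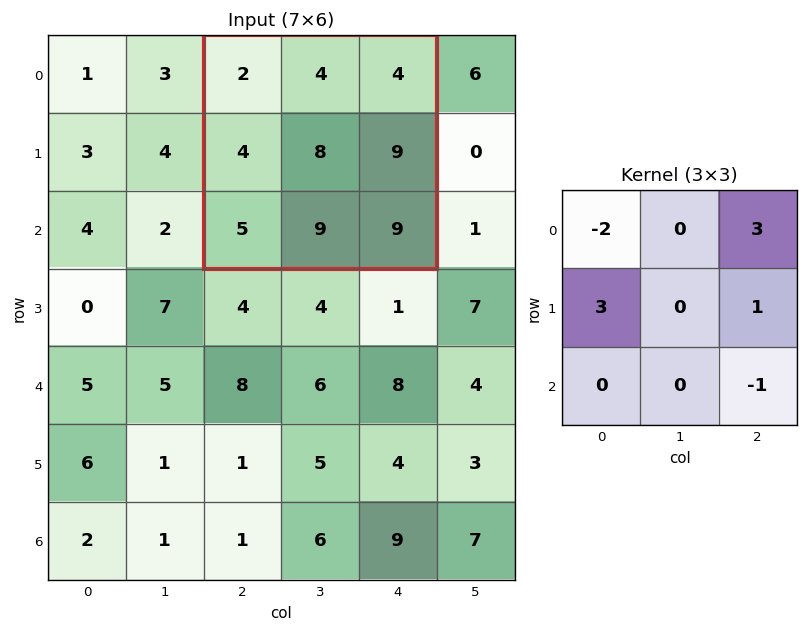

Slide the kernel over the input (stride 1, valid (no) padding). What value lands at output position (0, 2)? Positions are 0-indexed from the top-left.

The receptive field on the input at this output position is [2 4 4 / 4 8 9 / 5 9 9]. Elementwise product with the kernel and sum: 2·-2 + 4·3 + 4·3 + 9·1 + 9·-1.

20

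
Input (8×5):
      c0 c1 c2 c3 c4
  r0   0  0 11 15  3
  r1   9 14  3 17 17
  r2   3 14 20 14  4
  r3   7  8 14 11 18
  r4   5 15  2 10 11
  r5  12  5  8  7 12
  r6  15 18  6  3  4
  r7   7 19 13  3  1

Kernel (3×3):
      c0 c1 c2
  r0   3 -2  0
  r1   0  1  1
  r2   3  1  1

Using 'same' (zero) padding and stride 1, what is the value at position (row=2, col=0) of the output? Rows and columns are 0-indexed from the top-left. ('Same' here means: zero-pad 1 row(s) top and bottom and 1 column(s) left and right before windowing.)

The receptive field on the zero-padded input at this output position is [0 9 14 / 0 3 14 / 0 7 8]. Elementwise product with the kernel and sum: 0·3 + 9·-2 + 3·1 + 14·1 + 0·3 + 7·1 + 8·1.

14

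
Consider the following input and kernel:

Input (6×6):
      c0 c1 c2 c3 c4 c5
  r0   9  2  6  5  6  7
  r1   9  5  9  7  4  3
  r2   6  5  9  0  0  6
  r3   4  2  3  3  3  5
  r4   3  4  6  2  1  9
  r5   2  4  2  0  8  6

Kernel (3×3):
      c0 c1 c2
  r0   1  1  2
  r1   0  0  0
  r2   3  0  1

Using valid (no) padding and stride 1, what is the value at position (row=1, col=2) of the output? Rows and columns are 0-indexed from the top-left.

The receptive field on the input at this output position is [9 7 4 / 9 0 0 / 3 3 3]. Elementwise product with the kernel and sum: 9·1 + 7·1 + 4·2 + 3·3 + 3·1.

36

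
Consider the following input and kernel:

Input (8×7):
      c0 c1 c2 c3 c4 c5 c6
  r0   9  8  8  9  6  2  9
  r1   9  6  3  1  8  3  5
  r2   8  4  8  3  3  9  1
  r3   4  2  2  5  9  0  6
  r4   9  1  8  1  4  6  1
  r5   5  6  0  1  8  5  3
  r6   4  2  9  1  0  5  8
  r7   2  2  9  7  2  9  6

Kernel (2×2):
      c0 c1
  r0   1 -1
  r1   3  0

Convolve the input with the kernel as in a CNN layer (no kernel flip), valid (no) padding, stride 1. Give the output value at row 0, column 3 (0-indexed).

The receptive field on the input at this output position is [9 6 / 1 8]. Elementwise product with the kernel and sum: 9·1 + 6·-1 + 1·3.

6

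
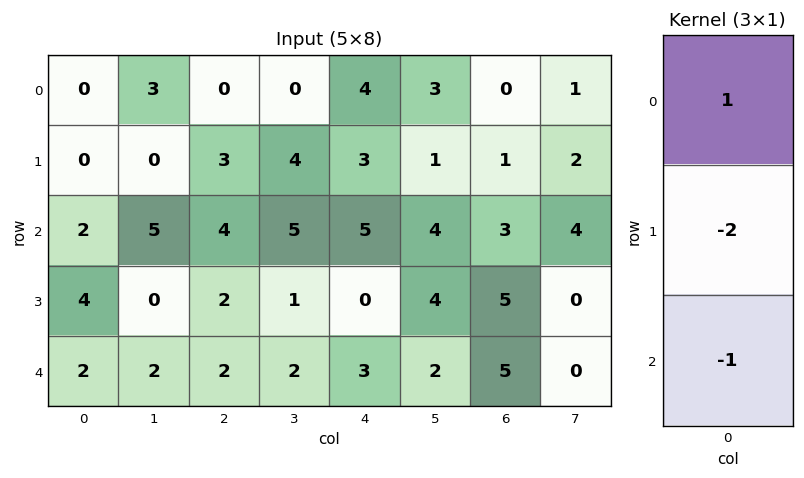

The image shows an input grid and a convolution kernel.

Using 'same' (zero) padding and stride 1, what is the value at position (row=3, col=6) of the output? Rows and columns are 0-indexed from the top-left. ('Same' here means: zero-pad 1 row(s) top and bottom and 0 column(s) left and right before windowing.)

The receptive field on the zero-padded input at this output position is [3 / 5 / 5]. Elementwise product with the kernel and sum: 3·1 + 5·-2 + 5·-1.

-12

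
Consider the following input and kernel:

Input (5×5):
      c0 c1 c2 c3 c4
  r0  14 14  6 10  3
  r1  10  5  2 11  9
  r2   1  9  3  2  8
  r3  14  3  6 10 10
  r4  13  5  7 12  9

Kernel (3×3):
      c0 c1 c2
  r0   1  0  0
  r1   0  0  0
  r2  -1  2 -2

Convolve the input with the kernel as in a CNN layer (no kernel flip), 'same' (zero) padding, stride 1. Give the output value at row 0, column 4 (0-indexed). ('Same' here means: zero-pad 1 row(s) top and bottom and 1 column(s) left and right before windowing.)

The receptive field on the zero-padded input at this output position is [0 0 0 / 10 3 0 / 11 9 0]. Elementwise product with the kernel and sum: 0·1 + 11·-1 + 9·2 + 0·-2.

7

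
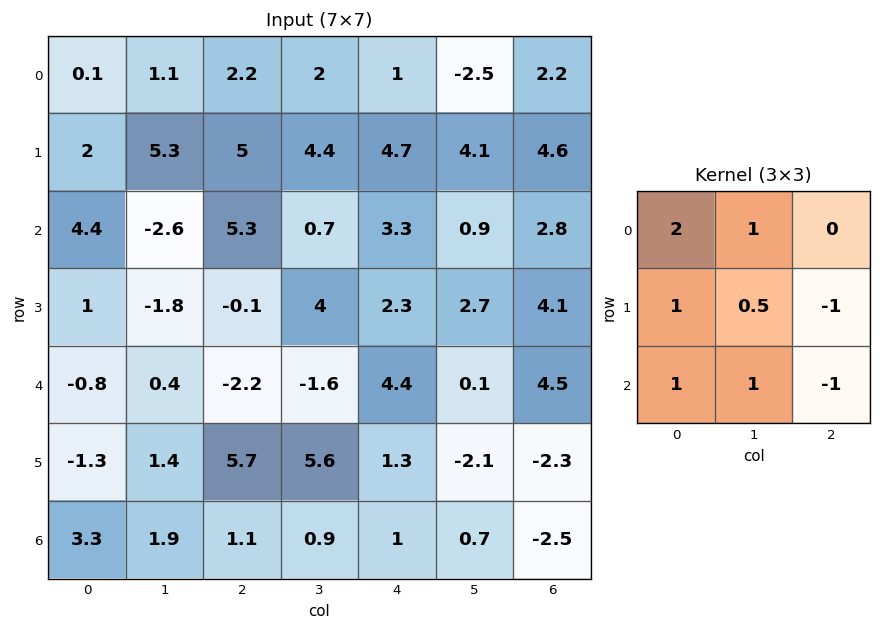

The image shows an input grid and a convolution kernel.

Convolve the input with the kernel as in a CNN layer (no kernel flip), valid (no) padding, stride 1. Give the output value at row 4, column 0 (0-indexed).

The receptive field on the input at this output position is [-0.8 0.4 -2.2 / -1.3 1.4 5.7 / 3.3 1.9 1.1]. Elementwise product with the kernel and sum: -0.8·2 + 0.4·1 + -1.3·1 + 1.4·0.5 + 5.7·-1 + 3.3·1 + 1.9·1 + 1.1·-1.

-3.4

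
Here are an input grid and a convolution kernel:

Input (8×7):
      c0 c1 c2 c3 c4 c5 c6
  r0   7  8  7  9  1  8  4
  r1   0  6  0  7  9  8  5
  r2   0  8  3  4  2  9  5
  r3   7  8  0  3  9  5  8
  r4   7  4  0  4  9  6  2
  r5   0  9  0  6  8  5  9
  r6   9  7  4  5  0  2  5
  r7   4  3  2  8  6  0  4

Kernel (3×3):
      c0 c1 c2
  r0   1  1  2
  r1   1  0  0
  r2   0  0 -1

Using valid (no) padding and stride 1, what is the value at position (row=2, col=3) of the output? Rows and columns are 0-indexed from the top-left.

21

The receptive field on the input at this output position is [4 2 9 / 3 9 5 / 4 9 6]. Elementwise product with the kernel and sum: 4·1 + 2·1 + 9·2 + 3·1 + 6·-1.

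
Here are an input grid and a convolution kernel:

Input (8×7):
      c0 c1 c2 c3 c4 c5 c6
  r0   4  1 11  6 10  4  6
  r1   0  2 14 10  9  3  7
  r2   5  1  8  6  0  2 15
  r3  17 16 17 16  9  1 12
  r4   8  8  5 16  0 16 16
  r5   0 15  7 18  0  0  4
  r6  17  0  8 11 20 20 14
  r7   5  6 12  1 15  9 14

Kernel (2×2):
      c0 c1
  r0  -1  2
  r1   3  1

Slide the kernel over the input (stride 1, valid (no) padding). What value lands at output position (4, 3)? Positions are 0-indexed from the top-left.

The receptive field on the input at this output position is [16 0 / 18 0]. Elementwise product with the kernel and sum: 16·-1 + 0·2 + 18·3 + 0·1.

38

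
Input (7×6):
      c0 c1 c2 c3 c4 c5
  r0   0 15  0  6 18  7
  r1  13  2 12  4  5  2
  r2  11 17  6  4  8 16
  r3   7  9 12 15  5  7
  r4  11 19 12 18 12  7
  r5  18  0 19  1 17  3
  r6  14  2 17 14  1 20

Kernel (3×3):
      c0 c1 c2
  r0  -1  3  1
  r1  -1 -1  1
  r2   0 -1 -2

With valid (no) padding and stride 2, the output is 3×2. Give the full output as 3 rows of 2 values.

Output[0,0]: The receptive field on the input at this output position is [0 15 0 / 13 2 12 / 11 17 6]. Elementwise product with the kernel and sum: 0·-1 + 15·3 + 0·1 + 13·-1 + 2·-1 + 12·1 + 17·-1 + 6·-2.

13 5
-1 -50
23 35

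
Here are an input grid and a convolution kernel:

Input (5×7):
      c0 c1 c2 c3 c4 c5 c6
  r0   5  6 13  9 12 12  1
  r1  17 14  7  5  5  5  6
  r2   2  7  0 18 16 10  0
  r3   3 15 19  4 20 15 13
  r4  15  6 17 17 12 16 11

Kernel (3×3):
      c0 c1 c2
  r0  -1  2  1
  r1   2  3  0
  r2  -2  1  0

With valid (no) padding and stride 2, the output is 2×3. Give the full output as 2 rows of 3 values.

Output[0,0]: The receptive field on the input at this output position is [5 6 13 / 17 14 7 / 2 7 0]. Elementwise product with the kernel and sum: 5·-1 + 6·2 + 13·1 + 17·2 + 14·3 + 2·-2 + 7·1.
Output[0,1]: The receptive field on the input at this output position is [13 9 12 / 7 5 5 / 0 18 16]. Elementwise product with the kernel and sum: 13·-1 + 9·2 + 12·1 + 7·2 + 5·3 + 0·-2 + 18·1.

99 64 16
39 85 81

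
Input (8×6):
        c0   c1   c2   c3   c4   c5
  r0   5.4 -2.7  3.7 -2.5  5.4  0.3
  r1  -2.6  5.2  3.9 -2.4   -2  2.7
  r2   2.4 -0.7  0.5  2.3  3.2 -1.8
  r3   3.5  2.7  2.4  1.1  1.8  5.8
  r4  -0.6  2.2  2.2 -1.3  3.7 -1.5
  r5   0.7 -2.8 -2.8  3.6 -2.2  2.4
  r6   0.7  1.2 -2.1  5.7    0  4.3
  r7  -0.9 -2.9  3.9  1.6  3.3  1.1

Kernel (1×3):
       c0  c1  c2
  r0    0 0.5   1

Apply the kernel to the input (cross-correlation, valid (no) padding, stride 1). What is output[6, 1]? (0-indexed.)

The receptive field on the input at this output position is [1.2 -2.1 5.7]. Elementwise product with the kernel and sum: -2.1·0.5 + 5.7·1.

4.65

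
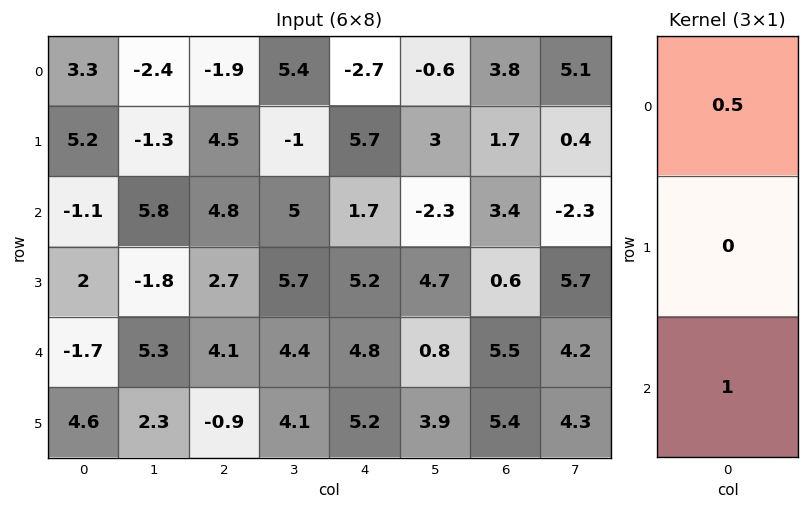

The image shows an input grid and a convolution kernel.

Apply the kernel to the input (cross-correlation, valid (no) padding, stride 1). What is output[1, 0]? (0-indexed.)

4.6

The receptive field on the input at this output position is [5.2 / -1.1 / 2]. Elementwise product with the kernel and sum: 5.2·0.5 + 2·1.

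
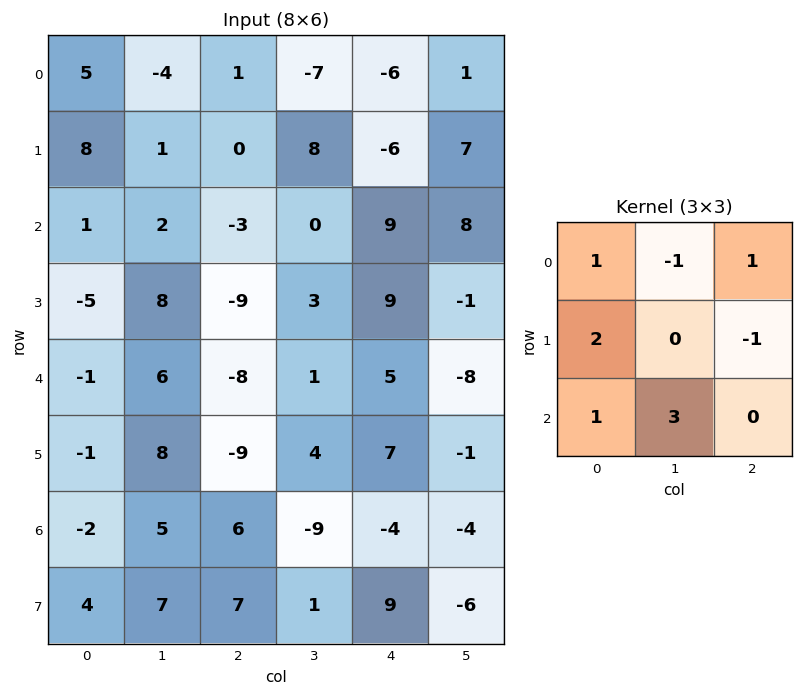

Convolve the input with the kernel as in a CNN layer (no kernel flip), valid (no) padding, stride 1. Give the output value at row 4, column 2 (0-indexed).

-50

The receptive field on the input at this output position is [-8 1 5 / -9 4 7 / 6 -9 -4]. Elementwise product with the kernel and sum: -8·1 + 1·-1 + 5·1 + -9·2 + 7·-1 + 6·1 + -9·3.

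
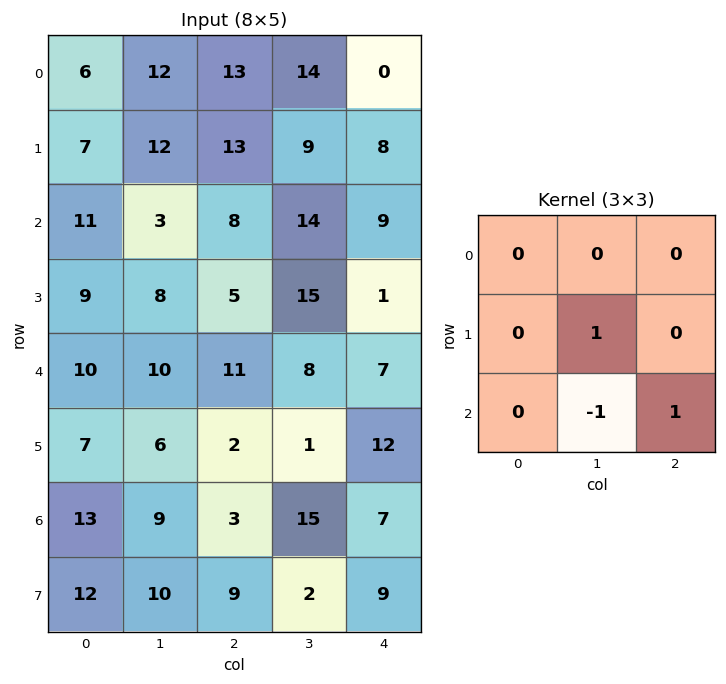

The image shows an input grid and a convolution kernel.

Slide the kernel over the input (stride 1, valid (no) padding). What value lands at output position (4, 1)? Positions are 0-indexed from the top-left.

The receptive field on the input at this output position is [10 11 8 / 6 2 1 / 9 3 15]. Elementwise product with the kernel and sum: 2·1 + 3·-1 + 15·1.

14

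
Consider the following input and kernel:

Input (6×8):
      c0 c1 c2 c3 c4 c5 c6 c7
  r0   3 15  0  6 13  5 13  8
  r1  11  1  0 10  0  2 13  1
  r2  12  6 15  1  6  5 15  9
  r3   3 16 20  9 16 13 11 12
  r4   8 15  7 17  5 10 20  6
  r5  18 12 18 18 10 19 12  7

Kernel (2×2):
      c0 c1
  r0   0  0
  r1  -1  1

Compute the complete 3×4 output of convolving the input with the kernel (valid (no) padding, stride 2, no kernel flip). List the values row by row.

-10 10 2 -12
13 -11 -3 1
-6 0 9 -5

Output[0,0]: The receptive field on the input at this output position is [3 15 / 11 1]. Elementwise product with the kernel and sum: 11·-1 + 1·1.
Output[0,1]: The receptive field on the input at this output position is [0 6 / 0 10]. Elementwise product with the kernel and sum: 0·-1 + 10·1.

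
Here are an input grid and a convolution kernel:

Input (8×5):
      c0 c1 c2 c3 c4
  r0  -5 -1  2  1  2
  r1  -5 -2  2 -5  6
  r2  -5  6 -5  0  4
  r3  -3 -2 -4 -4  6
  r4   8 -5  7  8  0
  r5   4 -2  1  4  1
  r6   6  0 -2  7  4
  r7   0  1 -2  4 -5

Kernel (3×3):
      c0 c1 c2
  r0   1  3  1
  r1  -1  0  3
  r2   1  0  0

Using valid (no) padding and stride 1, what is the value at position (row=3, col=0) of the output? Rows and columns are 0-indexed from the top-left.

The receptive field on the input at this output position is [-3 -2 -4 / 8 -5 7 / 4 -2 1]. Elementwise product with the kernel and sum: -3·1 + -2·3 + -4·1 + 8·-1 + 7·3 + 4·1.

4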